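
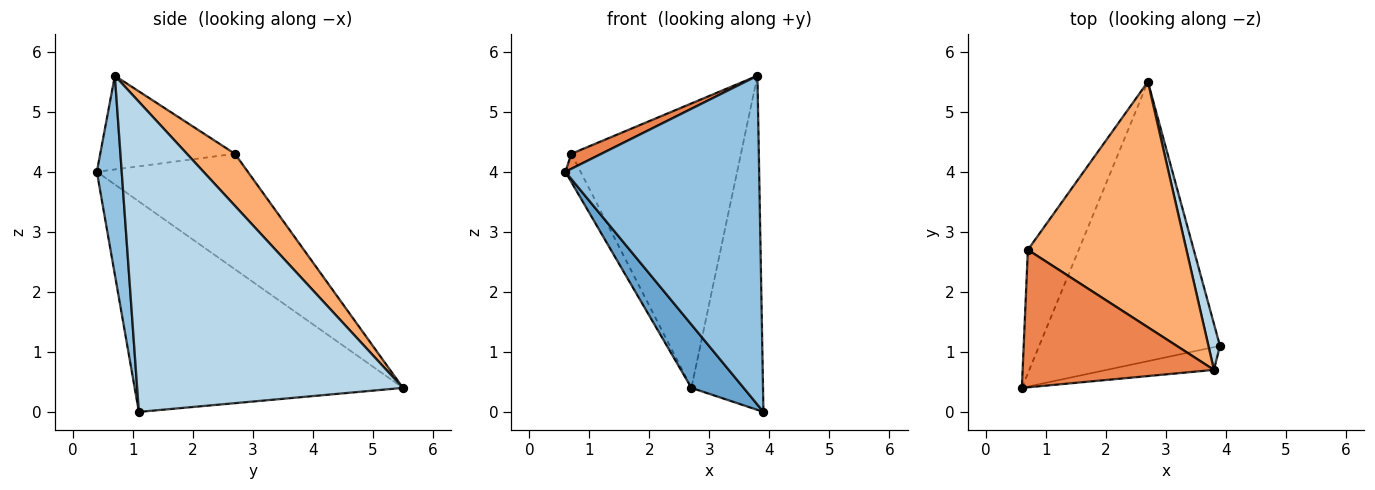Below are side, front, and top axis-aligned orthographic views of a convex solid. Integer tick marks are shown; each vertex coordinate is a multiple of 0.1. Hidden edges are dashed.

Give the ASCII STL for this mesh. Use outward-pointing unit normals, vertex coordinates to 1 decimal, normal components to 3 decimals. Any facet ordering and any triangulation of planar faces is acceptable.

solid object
 facet normal -0.750 -0.146 -0.645
  outer loop
   vertex 2.7 5.5 0.4
   vertex 3.9 1.1 0.0
   vertex 0.6 0.4 4.0
  endloop
 endfacet
 facet normal 0.127 -0.990 -0.068
  outer loop
   vertex 3.8 0.7 5.6
   vertex 0.6 0.4 4.0
   vertex 3.9 1.1 0.0
  endloop
 endfacet
 facet normal 0.965 0.260 0.036
  outer loop
   vertex 3.8 0.7 5.6
   vertex 3.9 1.1 0.0
   vertex 2.7 5.5 0.4
  endloop
 endfacet
 facet normal -0.911 0.092 -0.401
  outer loop
   vertex 0.7 2.7 4.3
   vertex 2.7 5.5 0.4
   vertex 0.6 0.4 4.0
  endloop
 endfacet
 facet normal -0.438 -0.098 0.894
  outer loop
   vertex 0.7 2.7 4.3
   vertex 0.6 0.4 4.0
   vertex 3.8 0.7 5.6
  endloop
 endfacet
 facet normal 0.210 0.740 0.639
  outer loop
   vertex 0.7 2.7 4.3
   vertex 3.8 0.7 5.6
   vertex 2.7 5.5 0.4
  endloop
 endfacet
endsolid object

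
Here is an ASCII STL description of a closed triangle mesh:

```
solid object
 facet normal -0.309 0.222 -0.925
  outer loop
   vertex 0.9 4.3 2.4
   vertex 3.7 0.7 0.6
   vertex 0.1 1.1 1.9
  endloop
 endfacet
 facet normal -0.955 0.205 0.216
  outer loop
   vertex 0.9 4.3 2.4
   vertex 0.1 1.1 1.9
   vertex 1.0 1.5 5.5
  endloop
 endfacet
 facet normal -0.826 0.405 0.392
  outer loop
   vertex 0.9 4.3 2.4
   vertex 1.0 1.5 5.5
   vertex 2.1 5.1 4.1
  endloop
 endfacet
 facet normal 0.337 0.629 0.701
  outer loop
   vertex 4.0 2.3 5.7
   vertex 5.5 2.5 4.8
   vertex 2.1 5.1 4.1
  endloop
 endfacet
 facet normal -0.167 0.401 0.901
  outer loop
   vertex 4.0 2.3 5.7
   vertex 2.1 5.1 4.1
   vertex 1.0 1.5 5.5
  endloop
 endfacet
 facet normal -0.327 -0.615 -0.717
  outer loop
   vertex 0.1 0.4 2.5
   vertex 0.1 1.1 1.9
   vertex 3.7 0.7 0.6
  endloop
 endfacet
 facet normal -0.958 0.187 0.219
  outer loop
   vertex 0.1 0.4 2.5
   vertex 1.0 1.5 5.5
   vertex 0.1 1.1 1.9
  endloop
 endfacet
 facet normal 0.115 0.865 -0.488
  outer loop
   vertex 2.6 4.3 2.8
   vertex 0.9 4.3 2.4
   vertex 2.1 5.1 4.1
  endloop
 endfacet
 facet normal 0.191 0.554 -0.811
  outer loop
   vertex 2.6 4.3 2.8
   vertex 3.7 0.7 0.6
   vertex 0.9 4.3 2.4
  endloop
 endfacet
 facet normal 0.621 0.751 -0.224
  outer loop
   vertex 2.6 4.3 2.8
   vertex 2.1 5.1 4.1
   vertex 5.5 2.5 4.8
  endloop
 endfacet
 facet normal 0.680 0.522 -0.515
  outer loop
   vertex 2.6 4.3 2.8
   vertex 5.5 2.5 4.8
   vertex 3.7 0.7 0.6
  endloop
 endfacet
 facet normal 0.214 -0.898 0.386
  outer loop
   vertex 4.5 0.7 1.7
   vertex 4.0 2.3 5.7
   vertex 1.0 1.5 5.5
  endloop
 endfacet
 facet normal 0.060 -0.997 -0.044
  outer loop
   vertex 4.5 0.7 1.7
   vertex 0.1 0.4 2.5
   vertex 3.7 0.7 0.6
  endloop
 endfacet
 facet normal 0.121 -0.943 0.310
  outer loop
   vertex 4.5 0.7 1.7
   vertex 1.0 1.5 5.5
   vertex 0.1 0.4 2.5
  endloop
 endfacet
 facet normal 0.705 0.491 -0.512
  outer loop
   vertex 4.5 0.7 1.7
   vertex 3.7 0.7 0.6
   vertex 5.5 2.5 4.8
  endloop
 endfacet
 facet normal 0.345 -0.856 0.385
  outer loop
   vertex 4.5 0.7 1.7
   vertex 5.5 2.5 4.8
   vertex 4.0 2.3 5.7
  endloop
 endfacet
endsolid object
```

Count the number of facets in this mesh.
16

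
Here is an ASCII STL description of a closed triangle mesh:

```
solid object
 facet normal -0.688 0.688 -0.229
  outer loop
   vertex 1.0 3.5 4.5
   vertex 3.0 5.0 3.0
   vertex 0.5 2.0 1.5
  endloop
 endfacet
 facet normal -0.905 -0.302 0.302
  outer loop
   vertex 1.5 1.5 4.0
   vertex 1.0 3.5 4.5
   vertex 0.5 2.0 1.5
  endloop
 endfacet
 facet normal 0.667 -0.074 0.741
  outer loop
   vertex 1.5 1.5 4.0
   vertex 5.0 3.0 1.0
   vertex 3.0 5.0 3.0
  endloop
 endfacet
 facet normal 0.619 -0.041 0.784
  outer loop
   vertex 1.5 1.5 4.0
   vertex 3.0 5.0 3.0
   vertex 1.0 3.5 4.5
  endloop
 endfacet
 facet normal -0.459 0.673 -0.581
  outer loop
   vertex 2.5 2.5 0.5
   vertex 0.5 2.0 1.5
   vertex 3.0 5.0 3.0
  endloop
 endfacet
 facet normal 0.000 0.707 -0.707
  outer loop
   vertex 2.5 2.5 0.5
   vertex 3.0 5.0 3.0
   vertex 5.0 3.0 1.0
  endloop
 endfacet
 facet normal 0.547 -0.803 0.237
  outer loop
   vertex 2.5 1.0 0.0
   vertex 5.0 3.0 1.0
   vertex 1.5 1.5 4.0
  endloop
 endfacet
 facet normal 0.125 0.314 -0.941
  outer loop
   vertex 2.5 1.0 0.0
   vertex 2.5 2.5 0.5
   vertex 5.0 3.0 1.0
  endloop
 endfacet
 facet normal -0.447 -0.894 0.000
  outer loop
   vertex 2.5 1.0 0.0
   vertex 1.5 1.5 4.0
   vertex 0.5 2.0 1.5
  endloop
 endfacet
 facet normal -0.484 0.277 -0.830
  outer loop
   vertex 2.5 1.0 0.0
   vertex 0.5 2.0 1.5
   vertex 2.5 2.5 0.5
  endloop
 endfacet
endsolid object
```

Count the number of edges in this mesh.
15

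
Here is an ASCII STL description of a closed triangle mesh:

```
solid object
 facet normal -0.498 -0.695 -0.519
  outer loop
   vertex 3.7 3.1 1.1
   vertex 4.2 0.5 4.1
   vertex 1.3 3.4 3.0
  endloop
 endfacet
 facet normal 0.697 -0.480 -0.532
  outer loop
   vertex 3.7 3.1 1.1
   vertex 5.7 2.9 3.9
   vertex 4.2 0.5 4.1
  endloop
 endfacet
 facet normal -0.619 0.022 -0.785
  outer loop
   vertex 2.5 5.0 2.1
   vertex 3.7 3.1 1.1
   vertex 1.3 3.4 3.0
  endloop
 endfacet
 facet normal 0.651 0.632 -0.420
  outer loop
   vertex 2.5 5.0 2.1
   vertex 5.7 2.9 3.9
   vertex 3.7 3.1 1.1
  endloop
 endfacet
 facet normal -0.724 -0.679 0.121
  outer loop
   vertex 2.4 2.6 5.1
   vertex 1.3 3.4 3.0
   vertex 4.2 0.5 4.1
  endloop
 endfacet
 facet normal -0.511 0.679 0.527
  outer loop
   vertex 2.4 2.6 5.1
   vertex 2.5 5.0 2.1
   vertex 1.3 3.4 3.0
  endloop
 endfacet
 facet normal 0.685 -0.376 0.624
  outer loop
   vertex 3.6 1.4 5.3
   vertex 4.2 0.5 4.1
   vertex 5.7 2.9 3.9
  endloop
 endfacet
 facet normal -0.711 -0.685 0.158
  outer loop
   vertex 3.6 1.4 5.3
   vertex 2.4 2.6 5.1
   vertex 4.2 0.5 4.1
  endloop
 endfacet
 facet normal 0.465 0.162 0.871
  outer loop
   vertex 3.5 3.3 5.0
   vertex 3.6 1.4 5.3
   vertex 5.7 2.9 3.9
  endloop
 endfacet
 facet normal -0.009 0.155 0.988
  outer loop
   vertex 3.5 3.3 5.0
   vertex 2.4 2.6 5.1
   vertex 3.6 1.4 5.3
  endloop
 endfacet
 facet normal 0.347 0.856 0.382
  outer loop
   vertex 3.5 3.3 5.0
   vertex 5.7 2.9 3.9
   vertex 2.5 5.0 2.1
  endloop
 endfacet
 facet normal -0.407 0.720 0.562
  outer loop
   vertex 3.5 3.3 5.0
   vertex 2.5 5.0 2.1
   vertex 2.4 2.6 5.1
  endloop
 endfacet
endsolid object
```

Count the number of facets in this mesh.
12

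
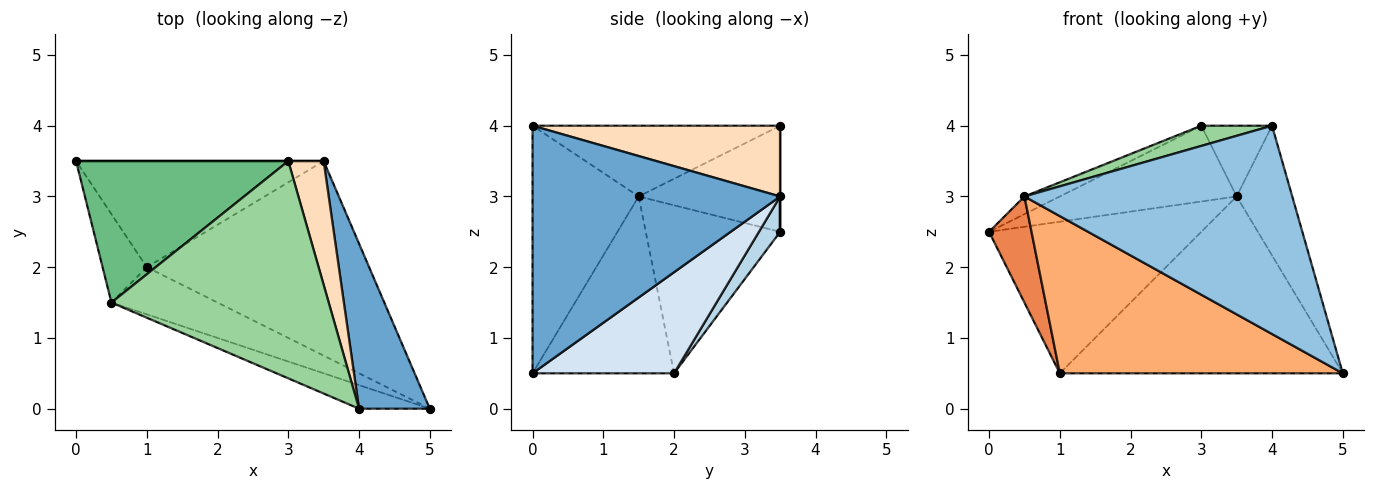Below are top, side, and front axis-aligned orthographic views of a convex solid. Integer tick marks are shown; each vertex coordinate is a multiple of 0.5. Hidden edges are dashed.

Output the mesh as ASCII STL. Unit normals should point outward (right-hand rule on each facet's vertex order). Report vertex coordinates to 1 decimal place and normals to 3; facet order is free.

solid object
 facet normal 0.940 0.211 0.269
  outer loop
   vertex 4.0 0.0 4.0
   vertex 5.0 0.0 0.5
   vertex 3.5 3.5 3.0
  endloop
 endfacet
 facet normal -0.366 -0.925 -0.105
  outer loop
   vertex 0.5 1.5 3.0
   vertex 5.0 0.0 0.5
   vertex 4.0 0.0 4.0
  endloop
 endfacet
 facet normal 0.082 0.816 -0.572
  outer loop
   vertex 1.0 2.0 0.5
   vertex 0.0 3.5 2.5
   vertex 3.5 3.5 3.0
  endloop
 endfacet
 facet normal 0.319 0.638 -0.701
  outer loop
   vertex 1.0 2.0 0.5
   vertex 3.5 3.5 3.0
   vertex 5.0 0.0 0.5
  endloop
 endfacet
 facet normal -0.925 -0.292 -0.243
  outer loop
   vertex 1.0 2.0 0.5
   vertex 0.5 1.5 3.0
   vertex 0.0 3.5 2.5
  endloop
 endfacet
 facet normal -0.432 -0.864 -0.259
  outer loop
   vertex 1.0 2.0 0.5
   vertex 5.0 0.0 0.5
   vertex 0.5 1.5 3.0
  endloop
 endfacet
 facet normal 0.000 1.000 0.000
  outer loop
   vertex 3.0 3.5 4.0
   vertex 3.5 3.5 3.0
   vertex 0.0 3.5 2.5
  endloop
 endfacet
 facet normal 0.867 0.248 0.433
  outer loop
   vertex 3.0 3.5 4.0
   vertex 4.0 0.0 4.0
   vertex 3.5 3.5 3.0
  endloop
 endfacet
 facet normal -0.444 0.111 0.889
  outer loop
   vertex 3.0 3.5 4.0
   vertex 0.0 3.5 2.5
   vertex 0.5 1.5 3.0
  endloop
 endfacet
 facet normal -0.308 -0.088 0.947
  outer loop
   vertex 3.0 3.5 4.0
   vertex 0.5 1.5 3.0
   vertex 4.0 0.0 4.0
  endloop
 endfacet
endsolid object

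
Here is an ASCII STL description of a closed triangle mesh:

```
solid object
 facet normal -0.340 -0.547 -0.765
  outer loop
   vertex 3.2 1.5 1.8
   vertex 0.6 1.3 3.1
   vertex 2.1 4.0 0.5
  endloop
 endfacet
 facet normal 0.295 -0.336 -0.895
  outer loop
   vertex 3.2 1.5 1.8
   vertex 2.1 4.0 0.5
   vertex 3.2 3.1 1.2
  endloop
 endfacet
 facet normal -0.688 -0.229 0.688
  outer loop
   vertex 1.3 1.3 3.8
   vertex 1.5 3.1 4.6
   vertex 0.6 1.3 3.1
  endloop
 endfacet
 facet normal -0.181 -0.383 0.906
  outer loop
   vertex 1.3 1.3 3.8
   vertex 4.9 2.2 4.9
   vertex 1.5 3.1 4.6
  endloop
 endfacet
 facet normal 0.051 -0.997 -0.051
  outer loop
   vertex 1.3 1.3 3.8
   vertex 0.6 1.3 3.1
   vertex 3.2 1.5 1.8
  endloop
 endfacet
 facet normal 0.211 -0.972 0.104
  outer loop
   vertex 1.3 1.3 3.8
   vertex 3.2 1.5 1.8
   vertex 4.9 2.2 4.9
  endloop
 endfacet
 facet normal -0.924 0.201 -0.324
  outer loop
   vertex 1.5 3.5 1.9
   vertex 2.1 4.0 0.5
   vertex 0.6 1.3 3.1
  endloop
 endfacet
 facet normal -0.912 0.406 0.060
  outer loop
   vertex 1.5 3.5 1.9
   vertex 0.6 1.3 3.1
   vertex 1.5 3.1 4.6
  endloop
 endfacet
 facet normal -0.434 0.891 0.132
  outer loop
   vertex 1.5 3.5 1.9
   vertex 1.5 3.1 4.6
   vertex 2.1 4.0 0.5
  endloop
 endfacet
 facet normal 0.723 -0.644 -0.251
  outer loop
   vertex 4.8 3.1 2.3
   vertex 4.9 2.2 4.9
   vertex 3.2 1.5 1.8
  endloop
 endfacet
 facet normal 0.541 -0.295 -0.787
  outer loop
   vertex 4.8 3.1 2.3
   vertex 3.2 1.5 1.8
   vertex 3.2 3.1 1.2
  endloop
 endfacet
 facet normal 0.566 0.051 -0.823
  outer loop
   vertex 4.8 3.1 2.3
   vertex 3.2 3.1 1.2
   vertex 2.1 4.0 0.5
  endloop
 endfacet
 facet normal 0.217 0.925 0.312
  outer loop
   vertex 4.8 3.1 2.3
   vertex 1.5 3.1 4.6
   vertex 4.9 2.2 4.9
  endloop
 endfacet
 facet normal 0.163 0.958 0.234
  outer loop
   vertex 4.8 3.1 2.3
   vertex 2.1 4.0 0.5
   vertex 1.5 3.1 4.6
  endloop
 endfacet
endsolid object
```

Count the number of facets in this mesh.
14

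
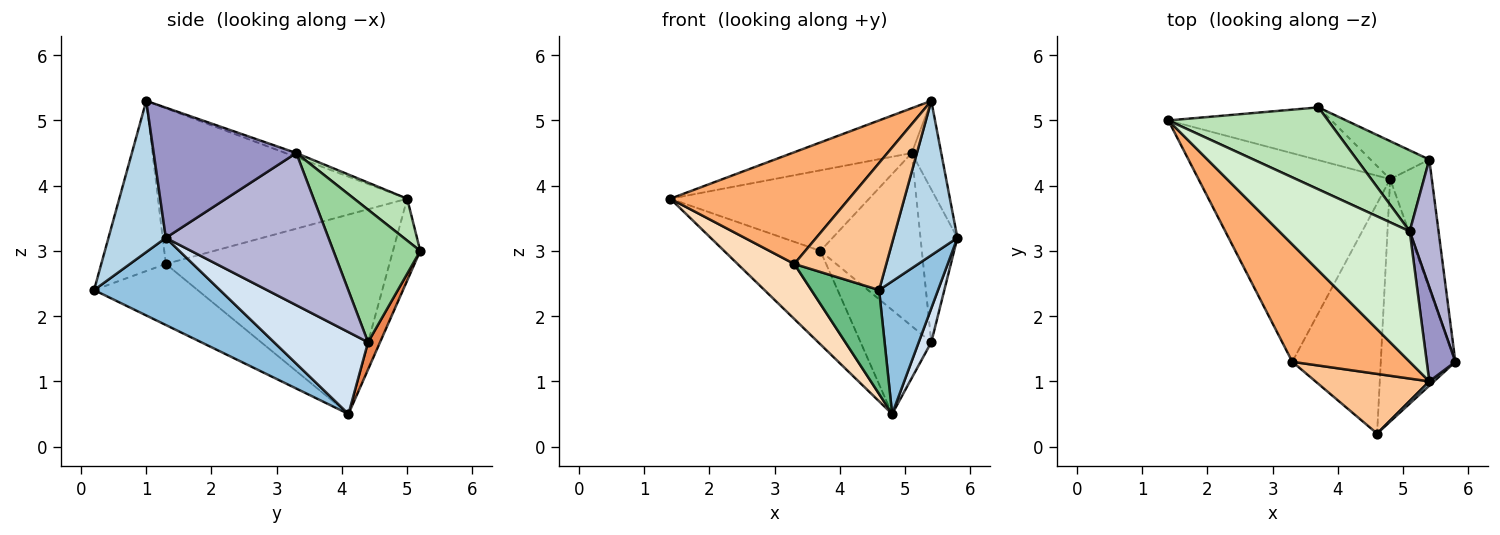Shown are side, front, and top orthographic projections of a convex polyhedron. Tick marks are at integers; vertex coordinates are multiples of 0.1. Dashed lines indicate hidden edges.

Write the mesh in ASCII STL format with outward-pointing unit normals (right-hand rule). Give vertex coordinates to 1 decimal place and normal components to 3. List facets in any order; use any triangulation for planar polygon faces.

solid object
 facet normal -0.240 0.845 -0.477
  outer loop
   vertex 4.8 4.1 0.5
   vertex 1.4 5.0 3.8
   vertex 3.7 5.2 3.0
  endloop
 endfacet
 facet normal 0.716 -0.335 -0.613
  outer loop
   vertex 4.6 0.2 2.4
   vertex 4.8 4.1 0.5
   vertex 5.8 1.3 3.2
  endloop
 endfacet
 facet normal 0.668 -0.744 0.021
  outer loop
   vertex 5.4 1.0 5.3
   vertex 4.6 0.2 2.4
   vertex 5.8 1.3 3.2
  endloop
 endfacet
 facet normal 0.885 -0.118 -0.450
  outer loop
   vertex 5.4 4.4 1.6
   vertex 5.8 1.3 3.2
   vertex 4.8 4.1 0.5
  endloop
 endfacet
 facet normal 0.157 0.928 -0.339
  outer loop
   vertex 5.4 4.4 1.6
   vertex 4.8 4.1 0.5
   vertex 3.7 5.2 3.0
  endloop
 endfacet
 facet normal -0.693 -0.497 0.522
  outer loop
   vertex 3.3 1.3 2.8
   vertex 5.4 1.0 5.3
   vertex 1.4 5.0 3.8
  endloop
 endfacet
 facet normal -0.536 -0.764 0.359
  outer loop
   vertex 3.3 1.3 2.8
   vertex 4.6 0.2 2.4
   vertex 5.4 1.0 5.3
  endloop
 endfacet
 facet normal -0.709 -0.180 -0.682
  outer loop
   vertex 3.3 1.3 2.8
   vertex 1.4 5.0 3.8
   vertex 4.8 4.1 0.5
  endloop
 endfacet
 facet normal -0.532 -0.349 -0.771
  outer loop
   vertex 3.3 1.3 2.8
   vertex 4.8 4.1 0.5
   vertex 4.6 0.2 2.4
  endloop
 endfacet
 facet normal 0.613 0.716 0.335
  outer loop
   vertex 5.1 3.3 4.5
   vertex 5.4 4.4 1.6
   vertex 3.7 5.2 3.0
  endloop
 endfacet
 facet normal 0.184 0.689 0.701
  outer loop
   vertex 5.1 3.3 4.5
   vertex 3.7 5.2 3.0
   vertex 1.4 5.0 3.8
  endloop
 endfacet
 facet normal -0.030 0.325 0.945
  outer loop
   vertex 5.1 3.3 4.5
   vertex 1.4 5.0 3.8
   vertex 5.4 1.0 5.3
  endloop
 endfacet
 facet normal 0.957 0.198 0.211
  outer loop
   vertex 5.1 3.3 4.5
   vertex 5.4 1.0 5.3
   vertex 5.8 1.3 3.2
  endloop
 endfacet
 facet normal 0.959 0.218 0.182
  outer loop
   vertex 5.1 3.3 4.5
   vertex 5.8 1.3 3.2
   vertex 5.4 4.4 1.6
  endloop
 endfacet
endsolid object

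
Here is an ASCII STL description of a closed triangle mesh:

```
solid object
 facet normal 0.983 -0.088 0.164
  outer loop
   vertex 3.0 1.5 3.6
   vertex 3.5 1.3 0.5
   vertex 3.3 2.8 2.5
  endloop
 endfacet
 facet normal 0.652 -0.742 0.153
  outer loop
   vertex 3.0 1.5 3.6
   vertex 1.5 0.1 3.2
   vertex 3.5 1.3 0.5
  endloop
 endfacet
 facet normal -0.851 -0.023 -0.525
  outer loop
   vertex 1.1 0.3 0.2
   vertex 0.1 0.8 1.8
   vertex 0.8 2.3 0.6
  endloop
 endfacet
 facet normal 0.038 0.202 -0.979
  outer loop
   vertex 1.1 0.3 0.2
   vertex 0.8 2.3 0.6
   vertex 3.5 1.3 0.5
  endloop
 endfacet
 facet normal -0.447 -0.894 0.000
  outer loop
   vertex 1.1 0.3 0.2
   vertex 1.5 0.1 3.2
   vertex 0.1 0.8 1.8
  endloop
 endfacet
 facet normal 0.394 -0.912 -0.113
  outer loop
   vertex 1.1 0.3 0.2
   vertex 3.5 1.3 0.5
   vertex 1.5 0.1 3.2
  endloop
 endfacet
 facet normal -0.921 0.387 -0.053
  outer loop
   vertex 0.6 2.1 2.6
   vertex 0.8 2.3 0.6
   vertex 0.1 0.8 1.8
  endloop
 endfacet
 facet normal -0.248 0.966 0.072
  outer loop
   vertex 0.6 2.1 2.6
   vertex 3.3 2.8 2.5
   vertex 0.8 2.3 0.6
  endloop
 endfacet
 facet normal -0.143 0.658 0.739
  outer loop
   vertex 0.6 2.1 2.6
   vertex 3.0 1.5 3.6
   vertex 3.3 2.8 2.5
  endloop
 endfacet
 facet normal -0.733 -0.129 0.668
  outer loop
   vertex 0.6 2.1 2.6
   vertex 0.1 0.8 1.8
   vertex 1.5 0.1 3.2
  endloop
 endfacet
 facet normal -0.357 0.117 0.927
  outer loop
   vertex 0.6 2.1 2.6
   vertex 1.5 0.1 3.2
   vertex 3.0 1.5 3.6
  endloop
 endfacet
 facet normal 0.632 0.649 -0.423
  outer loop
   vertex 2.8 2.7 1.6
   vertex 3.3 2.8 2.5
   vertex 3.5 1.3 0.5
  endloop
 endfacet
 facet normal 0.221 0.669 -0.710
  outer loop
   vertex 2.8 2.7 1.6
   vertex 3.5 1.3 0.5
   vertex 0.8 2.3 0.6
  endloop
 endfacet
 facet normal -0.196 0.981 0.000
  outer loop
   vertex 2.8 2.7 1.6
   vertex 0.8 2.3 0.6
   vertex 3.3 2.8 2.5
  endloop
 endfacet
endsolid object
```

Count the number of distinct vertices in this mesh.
9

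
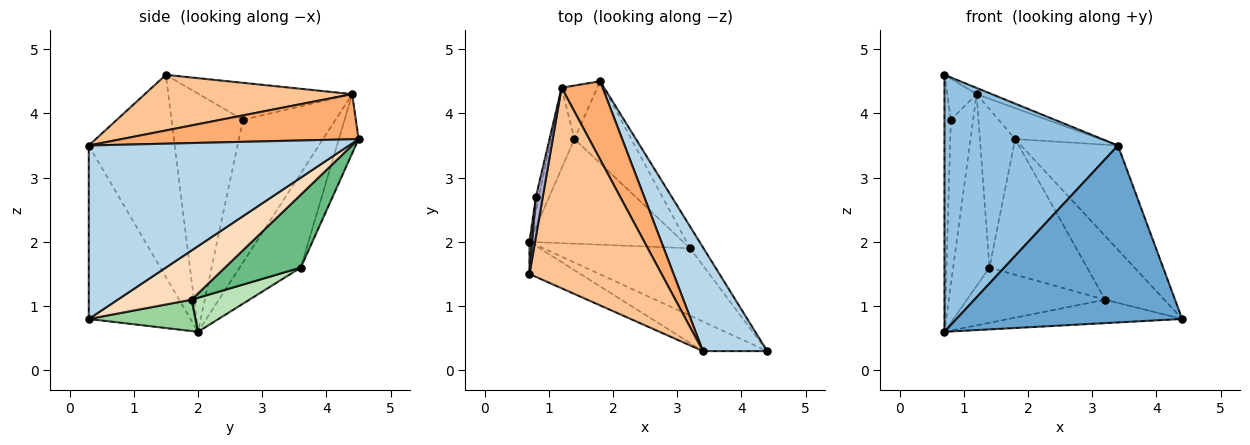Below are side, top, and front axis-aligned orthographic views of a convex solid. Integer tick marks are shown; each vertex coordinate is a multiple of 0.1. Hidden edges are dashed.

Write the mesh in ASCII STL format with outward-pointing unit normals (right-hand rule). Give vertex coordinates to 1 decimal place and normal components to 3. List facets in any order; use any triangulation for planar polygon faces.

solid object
 facet normal -0.406 -0.901 -0.150
  outer loop
   vertex 3.4 0.3 3.5
   vertex 0.7 2.0 0.6
   vertex 4.4 0.3 0.8
  endloop
 endfacet
 facet normal -0.441 -0.891 -0.111
  outer loop
   vertex 3.4 0.3 3.5
   vertex 0.7 1.5 4.6
   vertex 0.7 2.0 0.6
  endloop
 endfacet
 facet normal 0.885 0.329 0.328
  outer loop
   vertex 3.4 0.3 3.5
   vertex 4.4 0.3 0.8
   vertex 1.8 4.5 3.6
  endloop
 endfacet
 facet normal -0.841 0.499 -0.210
  outer loop
   vertex 1.2 4.4 4.3
   vertex 1.4 3.6 1.6
   vertex 0.7 2.0 0.6
  endloop
 endfacet
 facet normal -0.469 0.837 -0.283
  outer loop
   vertex 1.2 4.4 4.3
   vertex 1.8 4.5 3.6
   vertex 1.4 3.6 1.6
  endloop
 endfacet
 facet normal 0.715 0.257 0.650
  outer loop
   vertex 1.2 4.4 4.3
   vertex 3.4 0.3 3.5
   vertex 1.8 4.5 3.6
  endloop
 endfacet
 facet normal 0.388 0.028 0.921
  outer loop
   vertex 1.2 4.4 4.3
   vertex 0.7 1.5 4.6
   vertex 3.4 0.3 3.5
  endloop
 endfacet
 facet normal 0.763 0.612 -0.209
  outer loop
   vertex 3.2 1.9 1.1
   vertex 1.8 4.5 3.6
   vertex 4.4 0.3 0.8
  endloop
 endfacet
 facet normal 0.553 0.713 -0.431
  outer loop
   vertex 3.2 1.9 1.1
   vertex 1.4 3.6 1.6
   vertex 1.8 4.5 3.6
  endloop
 endfacet
 facet normal 0.198 0.322 -0.926
  outer loop
   vertex 3.2 1.9 1.1
   vertex 4.4 0.3 0.8
   vertex 0.7 2.0 0.6
  endloop
 endfacet
 facet normal 0.192 0.458 -0.868
  outer loop
   vertex 3.2 1.9 1.1
   vertex 0.7 2.0 0.6
   vertex 1.4 3.6 1.6
  endloop
 endfacet
 facet normal -0.996 0.090 0.011
  outer loop
   vertex 0.8 2.7 3.9
   vertex 0.7 2.0 0.6
   vertex 0.7 1.5 4.6
  endloop
 endfacet
 facet normal -0.972 0.233 -0.020
  outer loop
   vertex 0.8 2.7 3.9
   vertex 1.2 4.4 4.3
   vertex 0.7 2.0 0.6
  endloop
 endfacet
 facet normal -0.966 0.185 0.179
  outer loop
   vertex 0.8 2.7 3.9
   vertex 0.7 1.5 4.6
   vertex 1.2 4.4 4.3
  endloop
 endfacet
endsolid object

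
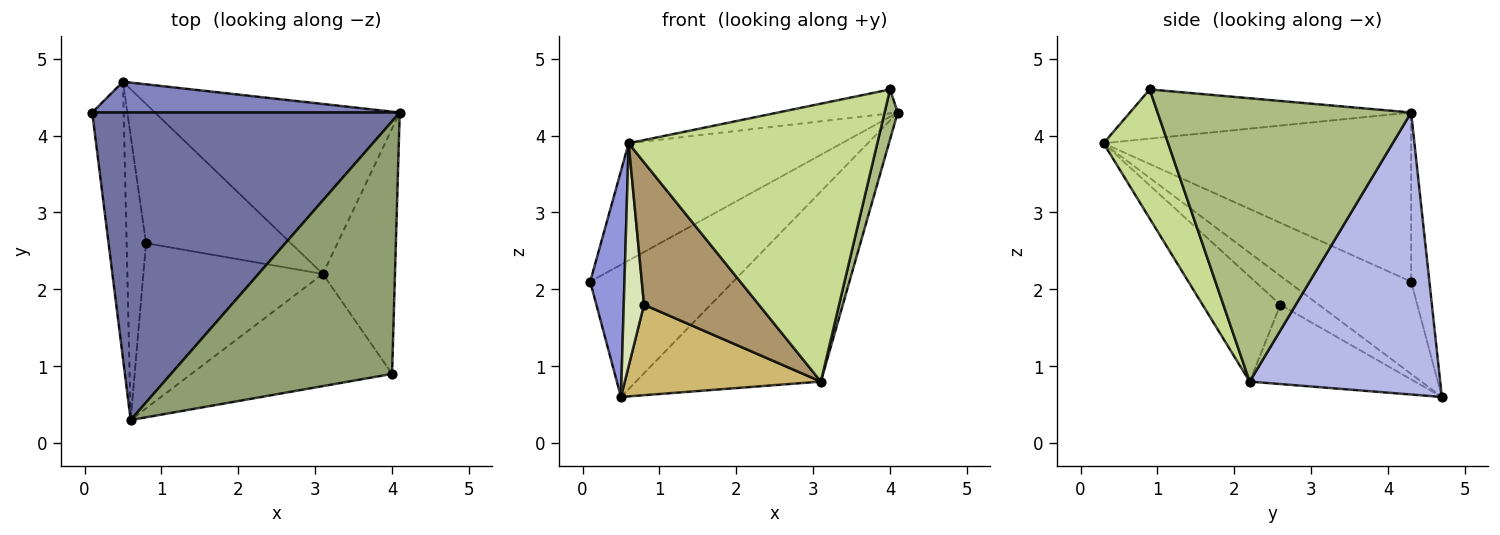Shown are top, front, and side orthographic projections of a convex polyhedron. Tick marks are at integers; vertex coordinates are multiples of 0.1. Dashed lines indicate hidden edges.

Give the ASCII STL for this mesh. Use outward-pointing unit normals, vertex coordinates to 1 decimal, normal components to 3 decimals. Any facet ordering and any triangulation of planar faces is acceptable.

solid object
 facet normal -0.457 0.317 0.831
  outer loop
   vertex 0.6 0.3 3.9
   vertex 4.1 4.3 4.3
   vertex 0.1 4.3 2.1
  endloop
 endfacet
 facet normal -0.124 0.967 0.225
  outer loop
   vertex 0.5 4.7 0.6
   vertex 0.1 4.3 2.1
   vertex 4.1 4.3 4.3
  endloop
 endfacet
 facet normal -0.915 -0.255 -0.312
  outer loop
   vertex 0.5 4.7 0.6
   vertex 0.6 0.3 3.9
   vertex 0.1 4.3 2.1
  endloop
 endfacet
 facet normal 0.609 0.591 -0.529
  outer loop
   vertex 3.1 2.2 0.8
   vertex 0.5 4.7 0.6
   vertex 4.1 4.3 4.3
  endloop
 endfacet
 facet normal -0.216 0.092 0.972
  outer loop
   vertex 4.0 0.9 4.6
   vertex 4.1 4.3 4.3
   vertex 0.6 0.3 3.9
  endloop
 endfacet
 facet normal 0.968 -0.050 -0.246
  outer loop
   vertex 4.0 0.9 4.6
   vertex 3.1 2.2 0.8
   vertex 4.1 4.3 4.3
  endloop
 endfacet
 facet normal 0.234 -0.902 -0.364
  outer loop
   vertex 4.0 0.9 4.6
   vertex 0.6 0.3 3.9
   vertex 3.1 2.2 0.8
  endloop
 endfacet
 facet normal -0.760 -0.401 -0.511
  outer loop
   vertex 0.8 2.6 1.8
   vertex 0.6 0.3 3.9
   vertex 0.5 4.7 0.6
  endloop
 endfacet
 facet normal -0.405 -0.597 -0.692
  outer loop
   vertex 0.8 2.6 1.8
   vertex 3.1 2.2 0.8
   vertex 0.6 0.3 3.9
  endloop
 endfacet
 facet normal -0.417 -0.495 -0.762
  outer loop
   vertex 0.8 2.6 1.8
   vertex 0.5 4.7 0.6
   vertex 3.1 2.2 0.8
  endloop
 endfacet
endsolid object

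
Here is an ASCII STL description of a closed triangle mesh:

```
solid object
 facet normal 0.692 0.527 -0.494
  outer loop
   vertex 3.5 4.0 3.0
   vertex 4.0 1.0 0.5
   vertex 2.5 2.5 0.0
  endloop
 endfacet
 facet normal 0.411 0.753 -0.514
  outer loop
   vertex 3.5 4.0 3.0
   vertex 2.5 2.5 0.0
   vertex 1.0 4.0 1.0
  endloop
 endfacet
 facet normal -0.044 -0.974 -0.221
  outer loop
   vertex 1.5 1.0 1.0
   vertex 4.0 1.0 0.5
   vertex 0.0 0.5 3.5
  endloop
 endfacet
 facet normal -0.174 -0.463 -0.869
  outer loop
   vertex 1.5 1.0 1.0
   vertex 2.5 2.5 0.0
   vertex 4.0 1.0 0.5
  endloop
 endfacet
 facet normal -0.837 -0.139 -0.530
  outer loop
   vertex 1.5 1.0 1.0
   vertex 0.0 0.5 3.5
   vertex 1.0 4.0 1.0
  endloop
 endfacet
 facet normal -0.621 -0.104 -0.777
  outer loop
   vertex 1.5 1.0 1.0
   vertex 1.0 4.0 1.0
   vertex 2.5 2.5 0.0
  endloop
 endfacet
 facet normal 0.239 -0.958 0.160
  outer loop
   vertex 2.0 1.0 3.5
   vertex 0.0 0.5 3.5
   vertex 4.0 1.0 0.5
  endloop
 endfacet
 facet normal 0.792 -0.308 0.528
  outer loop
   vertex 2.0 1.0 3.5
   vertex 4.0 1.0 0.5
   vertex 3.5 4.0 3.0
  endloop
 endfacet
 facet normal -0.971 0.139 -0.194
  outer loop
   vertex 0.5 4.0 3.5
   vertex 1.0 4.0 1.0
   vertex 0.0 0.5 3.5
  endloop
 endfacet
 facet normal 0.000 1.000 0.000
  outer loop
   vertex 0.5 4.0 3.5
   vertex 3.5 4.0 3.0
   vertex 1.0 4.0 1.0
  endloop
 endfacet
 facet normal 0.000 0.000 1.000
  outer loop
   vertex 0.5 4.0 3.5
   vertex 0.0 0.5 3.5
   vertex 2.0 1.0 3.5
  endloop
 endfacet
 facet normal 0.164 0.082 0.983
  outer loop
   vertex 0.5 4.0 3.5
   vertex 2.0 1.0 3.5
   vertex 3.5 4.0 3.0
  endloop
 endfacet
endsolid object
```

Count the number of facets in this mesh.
12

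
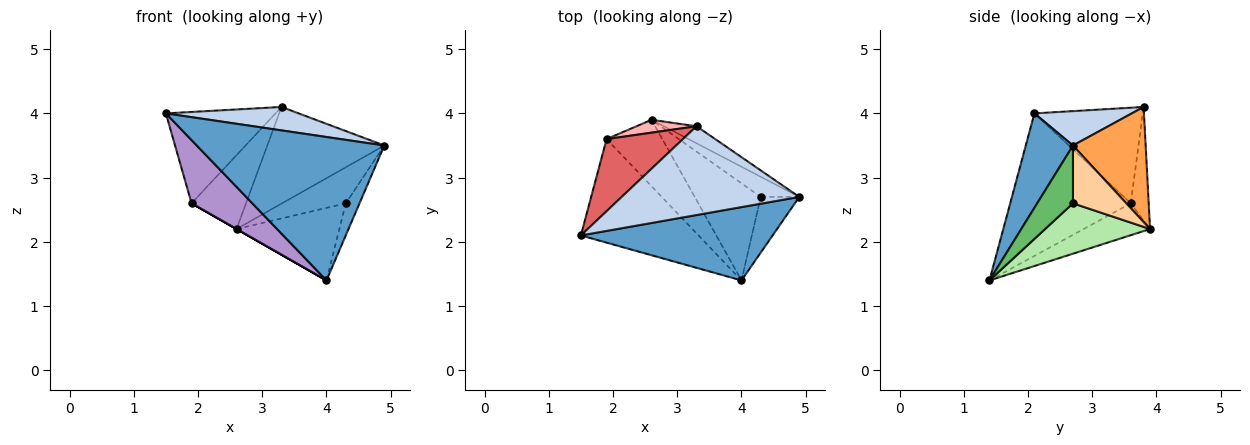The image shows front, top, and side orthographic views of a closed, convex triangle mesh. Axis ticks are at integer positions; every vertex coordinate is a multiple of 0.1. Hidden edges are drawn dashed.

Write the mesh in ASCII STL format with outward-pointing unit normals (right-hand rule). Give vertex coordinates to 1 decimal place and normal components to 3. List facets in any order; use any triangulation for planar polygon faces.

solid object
 facet normal 0.219 -0.869 0.444
  outer loop
   vertex 4.0 1.4 1.4
   vertex 4.9 2.7 3.5
   vertex 1.5 2.1 4.0
  endloop
 endfacet
 facet normal 0.184 -0.251 0.950
  outer loop
   vertex 3.3 3.8 4.1
   vertex 1.5 2.1 4.0
   vertex 4.9 2.7 3.5
  endloop
 endfacet
 facet normal 0.522 0.840 -0.148
  outer loop
   vertex 3.3 3.8 4.1
   vertex 4.9 2.7 3.5
   vertex 2.6 3.9 2.2
  endloop
 endfacet
 facet normal 0.590 0.705 -0.393
  outer loop
   vertex 4.3 2.7 2.6
   vertex 2.6 3.9 2.2
   vertex 4.9 2.7 3.5
  endloop
 endfacet
 facet normal 0.792 0.305 -0.528
  outer loop
   vertex 4.3 2.7 2.6
   vertex 4.9 2.7 3.5
   vertex 4.0 1.4 1.4
  endloop
 endfacet
 facet normal 0.521 0.511 -0.684
  outer loop
   vertex 4.3 2.7 2.6
   vertex 4.0 1.4 1.4
   vertex 2.6 3.9 2.2
  endloop
 endfacet
 facet normal -0.613 0.620 0.489
  outer loop
   vertex 1.9 3.6 2.6
   vertex 1.5 2.1 4.0
   vertex 3.3 3.8 4.1
  endloop
 endfacet
 facet normal -0.309 0.937 0.163
  outer loop
   vertex 1.9 3.6 2.6
   vertex 3.3 3.8 4.1
   vertex 2.6 3.9 2.2
  endloop
 endfacet
 facet normal -0.719 -0.362 -0.594
  outer loop
   vertex 1.9 3.6 2.6
   vertex 4.0 1.4 1.4
   vertex 1.5 2.1 4.0
  endloop
 endfacet
 facet normal -0.496 0.000 -0.868
  outer loop
   vertex 1.9 3.6 2.6
   vertex 2.6 3.9 2.2
   vertex 4.0 1.4 1.4
  endloop
 endfacet
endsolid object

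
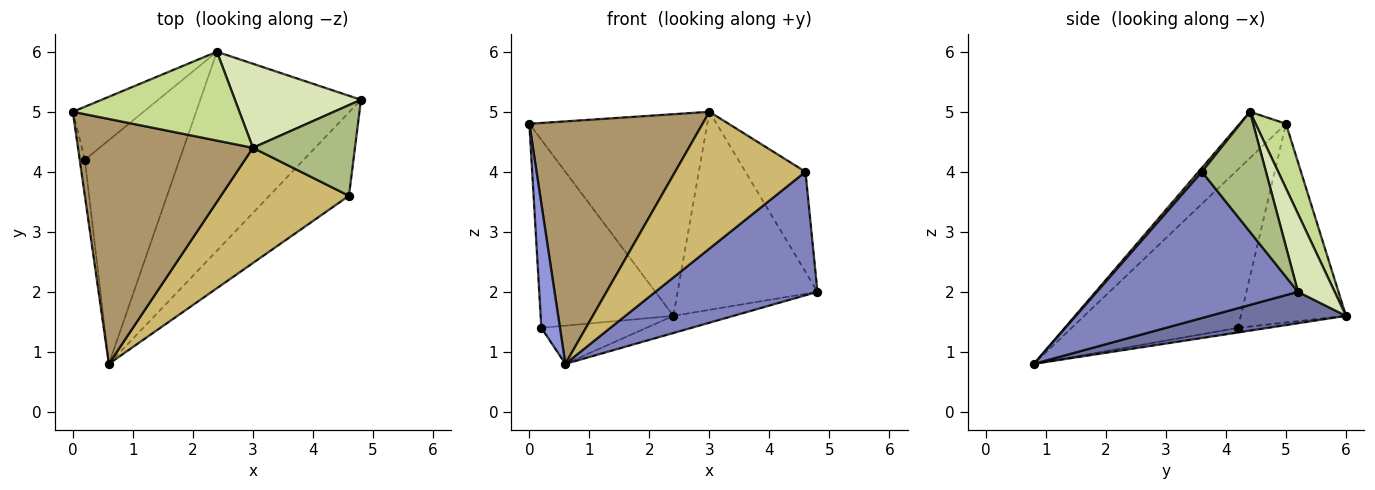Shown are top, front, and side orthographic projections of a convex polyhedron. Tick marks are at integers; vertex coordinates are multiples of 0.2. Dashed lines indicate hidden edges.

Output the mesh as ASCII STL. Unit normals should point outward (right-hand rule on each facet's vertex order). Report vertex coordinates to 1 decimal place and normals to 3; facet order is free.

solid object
 facet normal 0.191 0.084 -0.978
  outer loop
   vertex 2.4 6.0 1.6
   vertex 4.8 5.2 2.0
   vertex 0.6 0.8 0.8
  endloop
 endfacet
 facet normal 0.717 -0.578 -0.390
  outer loop
   vertex 4.6 3.6 4.0
   vertex 0.6 0.8 0.8
   vertex 4.8 5.2 2.0
  endloop
 endfacet
 facet normal -0.993 -0.111 -0.032
  outer loop
   vertex 0.2 4.2 1.4
   vertex 0.6 0.8 0.8
   vertex 0.0 5.0 4.8
  endloop
 endfacet
 facet normal -0.607 0.765 -0.216
  outer loop
   vertex 0.2 4.2 1.4
   vertex 0.0 5.0 4.8
   vertex 2.4 6.0 1.6
  endloop
 endfacet
 facet normal -0.048 0.168 -0.985
  outer loop
   vertex 0.2 4.2 1.4
   vertex 2.4 6.0 1.6
   vertex 0.6 0.8 0.8
  endloop
 endfacet
 facet normal 0.620 0.581 0.527
  outer loop
   vertex 3.0 4.4 5.0
   vertex 4.6 3.6 4.0
   vertex 4.8 5.2 2.0
  endloop
 endfacet
 facet normal 0.154 0.904 0.398
  outer loop
   vertex 3.0 4.4 5.0
   vertex 2.4 6.0 1.6
   vertex 0.0 5.0 4.8
  endloop
 endfacet
 facet normal 0.235 0.895 0.380
  outer loop
   vertex 3.0 4.4 5.0
   vertex 4.8 5.2 2.0
   vertex 2.4 6.0 1.6
  endloop
 endfacet
 facet normal -0.185 -0.691 0.698
  outer loop
   vertex 3.0 4.4 5.0
   vertex 0.0 5.0 4.8
   vertex 0.6 0.8 0.8
  endloop
 endfacet
 facet normal 0.020 -0.765 0.644
  outer loop
   vertex 3.0 4.4 5.0
   vertex 0.6 0.8 0.8
   vertex 4.6 3.6 4.0
  endloop
 endfacet
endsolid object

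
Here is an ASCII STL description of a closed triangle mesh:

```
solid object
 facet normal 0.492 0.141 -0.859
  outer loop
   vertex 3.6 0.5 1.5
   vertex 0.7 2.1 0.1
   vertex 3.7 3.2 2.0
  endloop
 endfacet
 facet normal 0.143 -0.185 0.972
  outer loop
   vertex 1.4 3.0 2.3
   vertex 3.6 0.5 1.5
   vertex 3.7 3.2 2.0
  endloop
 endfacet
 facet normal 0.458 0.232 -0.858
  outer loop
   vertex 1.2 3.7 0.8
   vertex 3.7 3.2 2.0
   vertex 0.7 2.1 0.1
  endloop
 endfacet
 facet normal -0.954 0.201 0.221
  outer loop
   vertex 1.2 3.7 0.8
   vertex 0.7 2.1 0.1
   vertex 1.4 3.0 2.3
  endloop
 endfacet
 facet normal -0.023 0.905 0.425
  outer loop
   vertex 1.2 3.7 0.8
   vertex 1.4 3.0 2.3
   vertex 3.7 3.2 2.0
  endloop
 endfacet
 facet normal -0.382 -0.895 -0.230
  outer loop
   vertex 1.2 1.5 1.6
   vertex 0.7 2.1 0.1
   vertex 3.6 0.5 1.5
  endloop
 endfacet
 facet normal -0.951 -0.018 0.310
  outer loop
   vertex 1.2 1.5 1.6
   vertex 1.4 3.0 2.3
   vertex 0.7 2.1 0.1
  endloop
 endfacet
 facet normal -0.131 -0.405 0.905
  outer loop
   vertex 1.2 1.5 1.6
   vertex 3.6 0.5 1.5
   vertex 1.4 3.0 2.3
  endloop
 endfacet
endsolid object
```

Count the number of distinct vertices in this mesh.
6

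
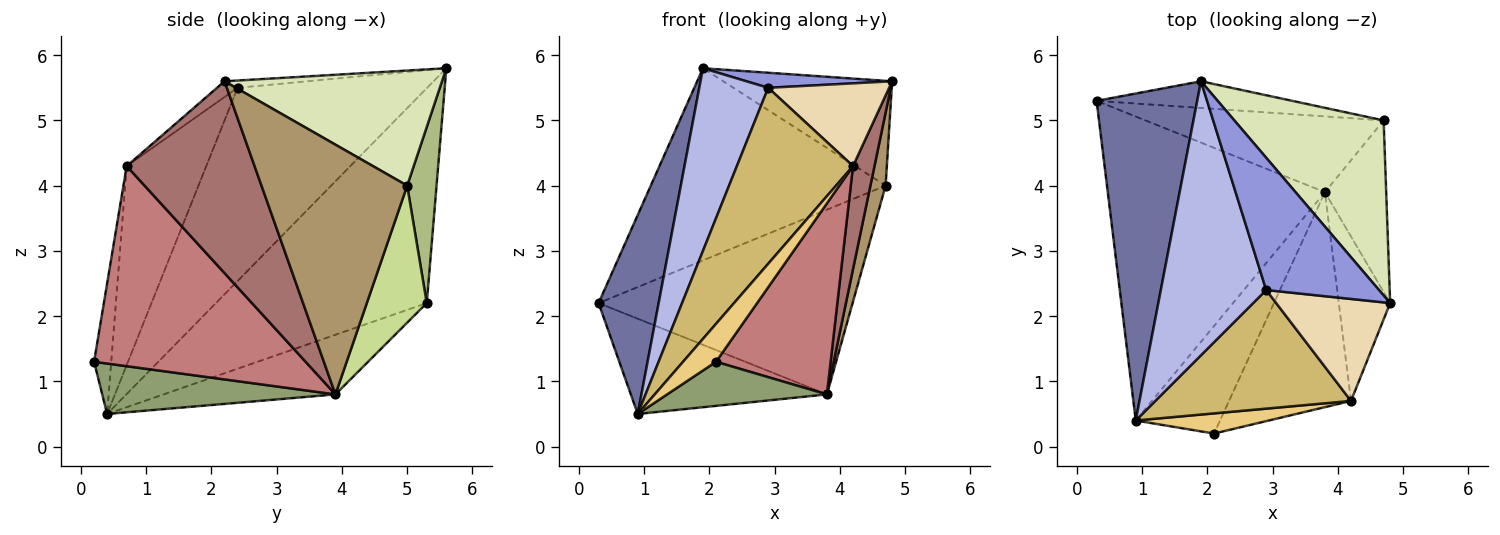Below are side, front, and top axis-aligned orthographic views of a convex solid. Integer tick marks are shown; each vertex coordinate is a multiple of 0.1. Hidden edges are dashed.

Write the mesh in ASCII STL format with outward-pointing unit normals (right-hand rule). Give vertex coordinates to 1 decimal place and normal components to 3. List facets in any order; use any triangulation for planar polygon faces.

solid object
 facet normal -0.877 -0.250 0.411
  outer loop
   vertex 1.9 5.6 5.8
   vertex 0.3 5.3 2.2
   vertex 0.9 0.4 0.5
  endloop
 endfacet
 facet normal -0.254 0.289 -0.923
  outer loop
   vertex 3.8 3.9 0.8
   vertex 0.9 0.4 0.5
   vertex 0.3 5.3 2.2
  endloop
 endfacet
 facet normal -0.064 -0.113 0.992
  outer loop
   vertex 2.9 2.4 5.5
   vertex 4.8 2.2 5.6
   vertex 1.9 5.6 5.8
  endloop
 endfacet
 facet normal -0.836 -0.304 0.456
  outer loop
   vertex 2.9 2.4 5.5
   vertex 1.9 5.6 5.8
   vertex 0.9 0.4 0.5
  endloop
 endfacet
 facet normal 0.484 -0.332 -0.809
  outer loop
   vertex 2.1 0.2 1.3
   vertex 0.9 0.4 0.5
   vertex 3.8 3.9 0.8
  endloop
 endfacet
 facet normal 0.123 0.983 -0.137
  outer loop
   vertex 4.7 5.0 4.0
   vertex 0.3 5.3 2.2
   vertex 1.9 5.6 5.8
  endloop
 endfacet
 facet normal 0.213 0.904 -0.371
  outer loop
   vertex 4.7 5.0 4.0
   vertex 3.8 3.9 0.8
   vertex 0.3 5.3 2.2
  endloop
 endfacet
 facet normal 0.552 0.429 0.715
  outer loop
   vertex 4.7 5.0 4.0
   vertex 1.9 5.6 5.8
   vertex 4.8 2.2 5.6
  endloop
 endfacet
 facet normal 0.966 -0.101 -0.237
  outer loop
   vertex 4.7 5.0 4.0
   vertex 4.8 2.2 5.6
   vertex 3.8 3.9 0.8
  endloop
 endfacet
 facet normal -0.494 -0.721 0.486
  outer loop
   vertex 4.2 0.7 4.3
   vertex 2.9 2.4 5.5
   vertex 0.9 0.4 0.5
  endloop
 endfacet
 facet normal -0.418 -0.802 0.426
  outer loop
   vertex 4.2 0.7 4.3
   vertex 0.9 0.4 0.5
   vertex 2.1 0.2 1.3
  endloop
 endfacet
 facet normal -0.107 -0.627 0.772
  outer loop
   vertex 4.2 0.7 4.3
   vertex 4.8 2.2 5.6
   vertex 2.9 2.4 5.5
  endloop
 endfacet
 facet normal 0.954 -0.160 -0.255
  outer loop
   vertex 4.2 0.7 4.3
   vertex 3.8 3.9 0.8
   vertex 4.8 2.2 5.6
  endloop
 endfacet
 facet normal 0.775 -0.420 -0.472
  outer loop
   vertex 4.2 0.7 4.3
   vertex 2.1 0.2 1.3
   vertex 3.8 3.9 0.8
  endloop
 endfacet
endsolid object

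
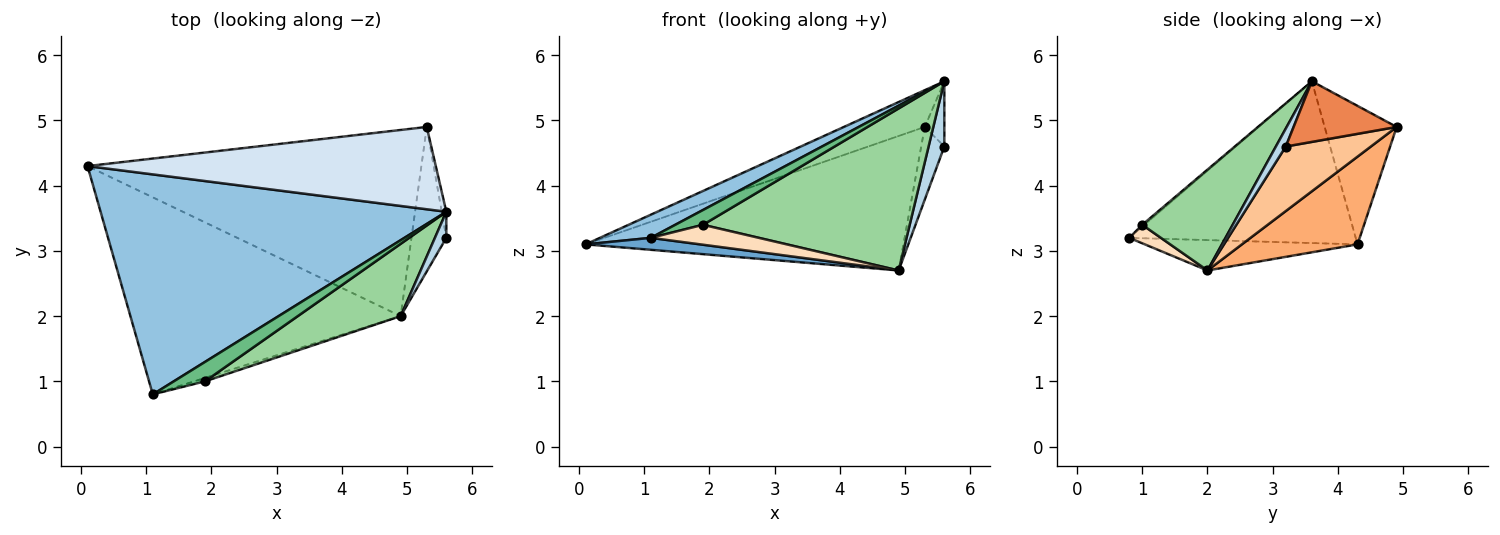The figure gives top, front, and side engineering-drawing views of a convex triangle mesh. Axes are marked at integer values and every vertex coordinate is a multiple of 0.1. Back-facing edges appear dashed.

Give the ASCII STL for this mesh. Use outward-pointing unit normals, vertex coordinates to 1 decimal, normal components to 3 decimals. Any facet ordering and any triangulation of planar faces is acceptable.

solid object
 facet normal -0.112 -0.060 -0.992
  outer loop
   vertex 4.9 2.0 2.7
   vertex 1.1 0.8 3.2
   vertex 0.1 4.3 3.1
  endloop
 endfacet
 facet normal -0.422 -0.095 0.902
  outer loop
   vertex 5.6 3.6 5.6
   vertex 0.1 4.3 3.1
   vertex 1.1 0.8 3.2
  endloop
 endfacet
 facet normal 0.504 -0.802 0.321
  outer loop
   vertex 5.6 3.6 5.6
   vertex 4.9 2.0 2.7
   vertex 5.6 3.2 4.6
  endloop
 endfacet
 facet normal -0.341 0.383 0.858
  outer loop
   vertex 5.3 4.9 4.9
   vertex 0.1 4.3 3.1
   vertex 5.6 3.6 5.6
  endloop
 endfacet
 facet normal 0.980 0.186 -0.074
  outer loop
   vertex 5.3 4.9 4.9
   vertex 5.6 3.6 5.6
   vertex 5.6 3.2 4.6
  endloop
 endfacet
 facet normal 0.208 0.573 -0.793
  outer loop
   vertex 5.3 4.9 4.9
   vertex 4.9 2.0 2.7
   vertex 0.1 4.3 3.1
  endloop
 endfacet
 facet normal 0.856 0.233 -0.462
  outer loop
   vertex 5.3 4.9 4.9
   vertex 5.6 3.2 4.6
   vertex 4.9 2.0 2.7
  endloop
 endfacet
 facet normal 0.277 -0.947 -0.163
  outer loop
   vertex 1.9 1.0 3.4
   vertex 1.1 0.8 3.2
   vertex 4.9 2.0 2.7
  endloop
 endfacet
 facet normal -0.047 -0.605 0.795
  outer loop
   vertex 1.9 1.0 3.4
   vertex 5.6 3.6 5.6
   vertex 1.1 0.8 3.2
  endloop
 endfacet
 facet normal 0.371 -0.848 0.378
  outer loop
   vertex 1.9 1.0 3.4
   vertex 4.9 2.0 2.7
   vertex 5.6 3.6 5.6
  endloop
 endfacet
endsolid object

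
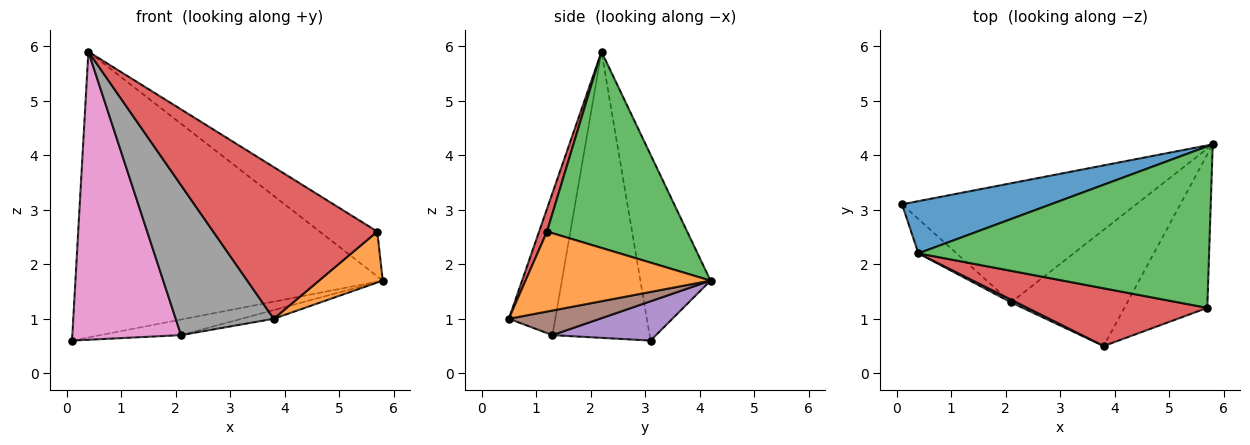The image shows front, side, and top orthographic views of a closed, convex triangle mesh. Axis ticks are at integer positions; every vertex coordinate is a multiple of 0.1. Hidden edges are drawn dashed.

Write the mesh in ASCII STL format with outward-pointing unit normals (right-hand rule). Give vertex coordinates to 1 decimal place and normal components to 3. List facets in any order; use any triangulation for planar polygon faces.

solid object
 facet normal -0.219 0.960 0.175
  outer loop
   vertex 0.4 2.2 5.9
   vertex 5.8 4.2 1.7
   vertex 0.1 3.1 0.6
  endloop
 endfacet
 facet normal 0.675 -0.233 -0.700
  outer loop
   vertex 5.7 1.2 2.6
   vertex 3.8 0.5 1.0
   vertex 5.8 4.2 1.7
  endloop
 endfacet
 facet normal 0.545 0.224 0.808
  outer loop
   vertex 5.7 1.2 2.6
   vertex 5.8 4.2 1.7
   vertex 0.4 2.2 5.9
  endloop
 endfacet
 facet normal 0.045 -0.934 0.355
  outer loop
   vertex 5.7 1.2 2.6
   vertex 0.4 2.2 5.9
   vertex 3.8 0.5 1.0
  endloop
 endfacet
 facet normal 0.164 0.128 -0.978
  outer loop
   vertex 2.1 1.3 0.7
   vertex 0.1 3.1 0.6
   vertex 5.8 4.2 1.7
  endloop
 endfacet
 facet normal 0.207 0.073 -0.976
  outer loop
   vertex 2.1 1.3 0.7
   vertex 5.8 4.2 1.7
   vertex 3.8 0.5 1.0
  endloop
 endfacet
 facet normal -0.664 -0.743 -0.089
  outer loop
   vertex 2.1 1.3 0.7
   vertex 0.4 2.2 5.9
   vertex 0.1 3.1 0.6
  endloop
 endfacet
 facet normal -0.428 -0.904 0.016
  outer loop
   vertex 2.1 1.3 0.7
   vertex 3.8 0.5 1.0
   vertex 0.4 2.2 5.9
  endloop
 endfacet
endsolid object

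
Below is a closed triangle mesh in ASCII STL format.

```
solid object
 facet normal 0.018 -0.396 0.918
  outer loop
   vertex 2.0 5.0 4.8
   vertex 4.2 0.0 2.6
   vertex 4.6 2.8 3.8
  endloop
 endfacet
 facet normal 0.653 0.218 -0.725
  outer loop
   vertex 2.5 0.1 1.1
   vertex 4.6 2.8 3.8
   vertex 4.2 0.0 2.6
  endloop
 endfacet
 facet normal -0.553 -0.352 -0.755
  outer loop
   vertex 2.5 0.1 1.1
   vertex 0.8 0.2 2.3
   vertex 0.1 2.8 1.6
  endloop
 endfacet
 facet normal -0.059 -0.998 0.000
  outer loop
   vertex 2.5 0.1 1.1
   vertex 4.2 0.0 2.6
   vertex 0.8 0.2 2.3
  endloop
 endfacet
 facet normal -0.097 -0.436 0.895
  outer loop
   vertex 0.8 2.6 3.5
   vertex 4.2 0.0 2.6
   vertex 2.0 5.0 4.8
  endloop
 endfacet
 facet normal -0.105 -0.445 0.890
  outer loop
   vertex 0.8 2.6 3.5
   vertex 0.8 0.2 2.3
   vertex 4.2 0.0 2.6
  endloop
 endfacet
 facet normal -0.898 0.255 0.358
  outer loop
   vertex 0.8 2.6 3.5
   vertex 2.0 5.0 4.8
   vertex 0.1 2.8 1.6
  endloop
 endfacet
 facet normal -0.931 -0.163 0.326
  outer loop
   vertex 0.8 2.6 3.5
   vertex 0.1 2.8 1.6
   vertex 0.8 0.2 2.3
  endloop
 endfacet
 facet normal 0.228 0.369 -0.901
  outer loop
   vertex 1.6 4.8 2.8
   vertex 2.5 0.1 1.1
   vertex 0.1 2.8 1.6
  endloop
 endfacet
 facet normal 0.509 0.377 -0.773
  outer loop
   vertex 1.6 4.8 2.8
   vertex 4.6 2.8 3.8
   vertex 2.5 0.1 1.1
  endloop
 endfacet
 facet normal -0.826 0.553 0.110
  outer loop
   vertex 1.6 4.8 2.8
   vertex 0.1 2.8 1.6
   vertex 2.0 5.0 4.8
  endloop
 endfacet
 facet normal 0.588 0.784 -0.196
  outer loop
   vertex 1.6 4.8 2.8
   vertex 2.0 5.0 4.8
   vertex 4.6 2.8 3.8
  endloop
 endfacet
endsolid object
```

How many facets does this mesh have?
12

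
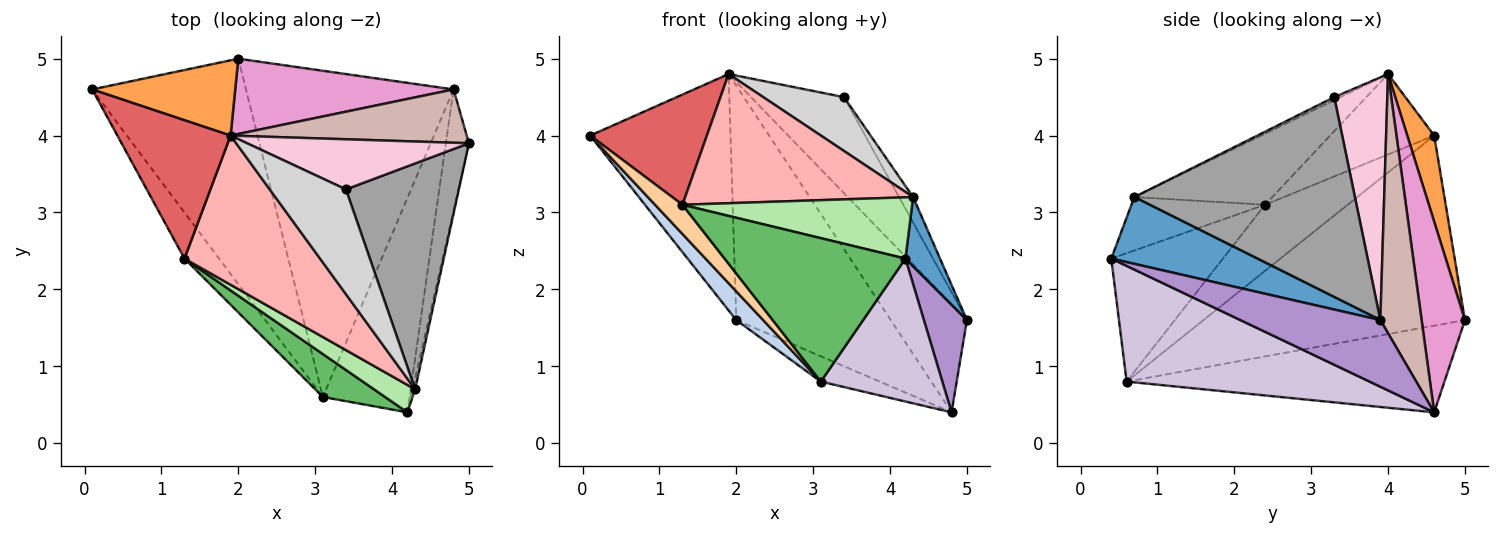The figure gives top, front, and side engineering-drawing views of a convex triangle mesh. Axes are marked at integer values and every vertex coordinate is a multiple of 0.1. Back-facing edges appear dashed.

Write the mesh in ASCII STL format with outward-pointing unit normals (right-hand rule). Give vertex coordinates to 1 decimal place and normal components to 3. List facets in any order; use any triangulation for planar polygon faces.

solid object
 facet normal 0.972 -0.230 -0.035
  outer loop
   vertex 4.3 0.7 3.2
   vertex 4.2 0.4 2.4
   vertex 5.0 3.9 1.6
  endloop
 endfacet
 facet normal -0.775 -0.080 -0.627
  outer loop
   vertex 2.0 5.0 1.6
   vertex 3.1 0.6 0.8
   vertex 0.1 4.6 4.0
  endloop
 endfacet
 facet normal 0.180 0.937 0.299
  outer loop
   vertex 2.0 5.0 1.6
   vertex 0.1 4.6 4.0
   vertex 1.9 4.0 4.8
  endloop
 endfacet
 facet normal -0.850 -0.282 -0.445
  outer loop
   vertex 1.3 2.4 3.1
   vertex 0.1 4.6 4.0
   vertex 3.1 0.6 0.8
  endloop
 endfacet
 facet normal -0.509 -0.825 0.247
  outer loop
   vertex 1.3 2.4 3.1
   vertex 3.1 0.6 0.8
   vertex 4.2 0.4 2.4
  endloop
 endfacet
 facet normal -0.469 -0.806 0.361
  outer loop
   vertex 1.3 2.4 3.1
   vertex 4.2 0.4 2.4
   vertex 4.3 0.7 3.2
  endloop
 endfacet
 facet normal -0.485 -0.545 0.684
  outer loop
   vertex 1.3 2.4 3.1
   vertex 1.9 4.0 4.8
   vertex 0.1 4.6 4.0
  endloop
 endfacet
 facet normal -0.368 -0.609 0.703
  outer loop
   vertex 1.3 2.4 3.1
   vertex 4.3 0.7 3.2
   vertex 1.9 4.0 4.8
  endloop
 endfacet
 facet normal 0.907 -0.279 -0.314
  outer loop
   vertex 4.8 4.6 0.4
   vertex 5.0 3.9 1.6
   vertex 4.2 0.4 2.4
  endloop
 endfacet
 facet normal 0.743 -0.371 -0.557
  outer loop
   vertex 4.8 4.6 0.4
   vertex 4.2 0.4 2.4
   vertex 3.1 0.6 0.8
  endloop
 endfacet
 facet normal -0.384 0.071 -0.920
  outer loop
   vertex 4.8 4.6 0.4
   vertex 3.1 0.6 0.8
   vertex 2.0 5.0 1.6
  endloop
 endfacet
 facet normal 0.437 0.807 0.398
  outer loop
   vertex 4.8 4.6 0.4
   vertex 1.9 4.0 4.8
   vertex 5.0 3.9 1.6
  endloop
 endfacet
 facet normal 0.258 0.920 0.296
  outer loop
   vertex 4.8 4.6 0.4
   vertex 2.0 5.0 1.6
   vertex 1.9 4.0 4.8
  endloop
 endfacet
 facet normal 0.452 0.791 0.413
  outer loop
   vertex 3.4 3.3 4.5
   vertex 5.0 3.9 1.6
   vertex 1.9 4.0 4.8
  endloop
 endfacet
 facet normal 0.869 0.055 0.491
  outer loop
   vertex 3.4 3.3 4.5
   vertex 4.3 0.7 3.2
   vertex 5.0 3.9 1.6
  endloop
 endfacet
 facet normal -0.035 -0.457 0.889
  outer loop
   vertex 3.4 3.3 4.5
   vertex 1.9 4.0 4.8
   vertex 4.3 0.7 3.2
  endloop
 endfacet
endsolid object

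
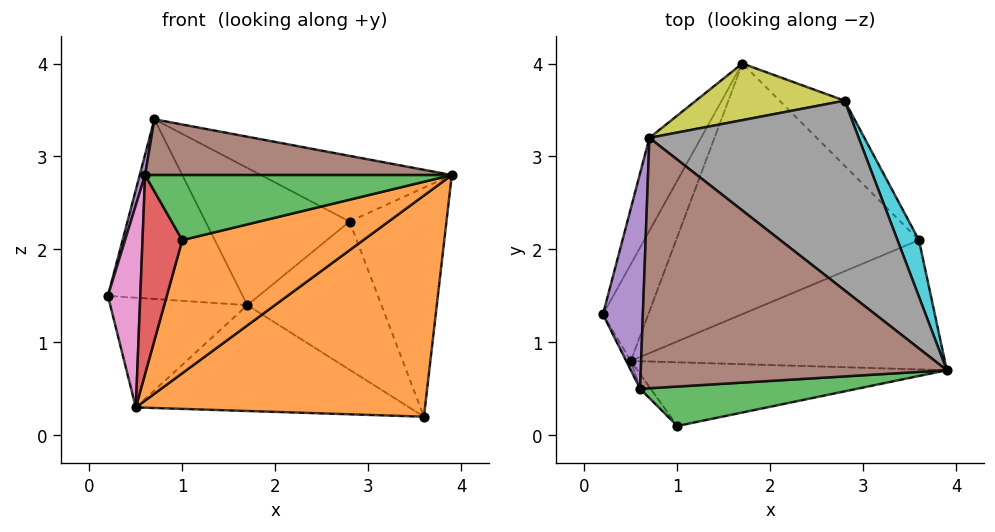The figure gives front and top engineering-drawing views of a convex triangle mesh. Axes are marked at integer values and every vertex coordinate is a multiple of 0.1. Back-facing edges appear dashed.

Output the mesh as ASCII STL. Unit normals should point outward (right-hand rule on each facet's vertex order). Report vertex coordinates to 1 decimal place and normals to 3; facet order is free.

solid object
 facet normal -0.852 0.465 -0.240
  outer loop
   vertex 0.7 3.2 3.4
   vertex 1.7 4.0 1.4
   vertex 0.2 1.3 1.5
  endloop
 endfacet
 facet normal 0.327 -0.816 -0.477
  outer loop
   vertex 0.5 0.8 0.3
   vertex 3.6 2.1 0.2
   vertex 3.9 0.7 2.8
  endloop
 endfacet
 facet normal -0.813 0.437 -0.385
  outer loop
   vertex 0.5 0.8 0.3
   vertex 0.2 1.3 1.5
   vertex 1.7 4.0 1.4
  endloop
 endfacet
 facet normal -0.189 0.382 -0.905
  outer loop
   vertex 0.5 0.8 0.3
   vertex 1.7 4.0 1.4
   vertex 3.6 2.1 0.2
  endloop
 endfacet
 facet normal -0.960 -0.026 0.279
  outer loop
   vertex 0.6 0.5 2.8
   vertex 0.7 3.2 3.4
   vertex 0.2 1.3 1.5
  endloop
 endfacet
 facet normal 0.013 -0.217 0.976
  outer loop
   vertex 0.6 0.5 2.8
   vertex 3.9 0.7 2.8
   vertex 0.7 3.2 3.4
  endloop
 endfacet
 facet normal -0.880 -0.475 -0.022
  outer loop
   vertex 0.6 0.5 2.8
   vertex 0.2 1.3 1.5
   vertex 0.5 0.8 0.3
  endloop
 endfacet
 facet normal 0.397 0.300 0.867
  outer loop
   vertex 2.8 3.6 2.3
   vertex 0.7 3.2 3.4
   vertex 3.9 0.7 2.8
  endloop
 endfacet
 facet normal 0.024 0.924 0.382
  outer loop
   vertex 2.8 3.6 2.3
   vertex 1.7 4.0 1.4
   vertex 0.7 3.2 3.4
  endloop
 endfacet
 facet normal 0.926 0.367 0.091
  outer loop
   vertex 2.8 3.6 2.3
   vertex 3.9 0.7 2.8
   vertex 3.6 2.1 0.2
  endloop
 endfacet
 facet normal 0.552 0.764 -0.335
  outer loop
   vertex 2.8 3.6 2.3
   vertex 3.6 2.1 0.2
   vertex 1.7 4.0 1.4
  endloop
 endfacet
 facet normal 0.279 -0.866 -0.414
  outer loop
   vertex 1.0 0.1 2.1
   vertex 0.5 0.8 0.3
   vertex 3.9 0.7 2.8
  endloop
 endfacet
 facet normal 0.052 -0.854 0.518
  outer loop
   vertex 1.0 0.1 2.1
   vertex 3.9 0.7 2.8
   vertex 0.6 0.5 2.8
  endloop
 endfacet
 facet normal -0.748 -0.662 -0.049
  outer loop
   vertex 1.0 0.1 2.1
   vertex 0.6 0.5 2.8
   vertex 0.5 0.8 0.3
  endloop
 endfacet
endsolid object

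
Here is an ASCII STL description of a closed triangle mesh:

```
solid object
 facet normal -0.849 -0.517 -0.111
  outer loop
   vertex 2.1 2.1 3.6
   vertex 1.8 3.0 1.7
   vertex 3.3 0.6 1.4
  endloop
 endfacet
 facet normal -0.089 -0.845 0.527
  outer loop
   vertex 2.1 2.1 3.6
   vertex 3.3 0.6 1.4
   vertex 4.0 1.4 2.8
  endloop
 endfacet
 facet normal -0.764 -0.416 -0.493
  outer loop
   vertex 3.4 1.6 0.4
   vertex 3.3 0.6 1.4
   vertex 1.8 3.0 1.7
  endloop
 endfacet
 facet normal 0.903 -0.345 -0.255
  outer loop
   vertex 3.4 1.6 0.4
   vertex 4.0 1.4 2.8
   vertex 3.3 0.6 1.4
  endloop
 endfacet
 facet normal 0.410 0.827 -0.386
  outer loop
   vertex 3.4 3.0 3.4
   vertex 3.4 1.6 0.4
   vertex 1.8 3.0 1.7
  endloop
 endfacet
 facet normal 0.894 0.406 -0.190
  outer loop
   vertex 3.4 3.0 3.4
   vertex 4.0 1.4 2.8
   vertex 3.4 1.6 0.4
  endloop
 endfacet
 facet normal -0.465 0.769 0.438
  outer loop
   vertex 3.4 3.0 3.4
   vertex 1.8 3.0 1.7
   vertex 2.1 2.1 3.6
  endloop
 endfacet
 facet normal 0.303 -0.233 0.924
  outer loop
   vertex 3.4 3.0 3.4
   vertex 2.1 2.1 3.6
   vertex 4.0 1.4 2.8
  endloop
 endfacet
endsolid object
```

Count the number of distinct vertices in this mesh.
6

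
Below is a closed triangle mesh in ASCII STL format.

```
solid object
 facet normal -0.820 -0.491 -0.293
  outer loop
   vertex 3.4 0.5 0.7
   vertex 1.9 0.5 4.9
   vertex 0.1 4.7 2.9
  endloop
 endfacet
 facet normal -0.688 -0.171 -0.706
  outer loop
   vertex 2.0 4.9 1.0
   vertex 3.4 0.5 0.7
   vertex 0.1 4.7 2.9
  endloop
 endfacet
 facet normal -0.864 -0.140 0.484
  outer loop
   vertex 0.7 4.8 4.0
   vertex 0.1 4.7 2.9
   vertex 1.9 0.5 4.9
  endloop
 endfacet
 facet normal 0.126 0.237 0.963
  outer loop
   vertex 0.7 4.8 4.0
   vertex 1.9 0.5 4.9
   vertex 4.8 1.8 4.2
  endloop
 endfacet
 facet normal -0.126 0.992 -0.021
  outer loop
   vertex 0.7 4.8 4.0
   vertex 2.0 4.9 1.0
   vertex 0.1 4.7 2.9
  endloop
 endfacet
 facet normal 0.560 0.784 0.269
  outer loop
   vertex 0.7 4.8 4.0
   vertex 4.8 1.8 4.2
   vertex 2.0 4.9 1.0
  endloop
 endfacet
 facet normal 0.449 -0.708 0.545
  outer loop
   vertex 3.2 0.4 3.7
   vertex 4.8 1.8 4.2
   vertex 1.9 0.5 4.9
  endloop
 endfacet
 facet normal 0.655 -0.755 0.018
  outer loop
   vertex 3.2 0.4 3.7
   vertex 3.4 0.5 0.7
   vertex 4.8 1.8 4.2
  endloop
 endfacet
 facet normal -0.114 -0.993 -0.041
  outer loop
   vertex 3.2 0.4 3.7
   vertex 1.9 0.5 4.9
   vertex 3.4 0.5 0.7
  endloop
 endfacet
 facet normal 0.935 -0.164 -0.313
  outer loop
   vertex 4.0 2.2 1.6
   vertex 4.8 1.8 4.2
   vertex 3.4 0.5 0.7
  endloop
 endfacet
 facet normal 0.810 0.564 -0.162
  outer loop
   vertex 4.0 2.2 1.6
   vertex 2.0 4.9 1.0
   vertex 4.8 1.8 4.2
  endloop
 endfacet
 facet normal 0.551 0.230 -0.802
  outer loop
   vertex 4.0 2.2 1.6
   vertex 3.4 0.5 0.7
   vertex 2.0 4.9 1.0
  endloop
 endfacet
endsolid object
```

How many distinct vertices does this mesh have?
8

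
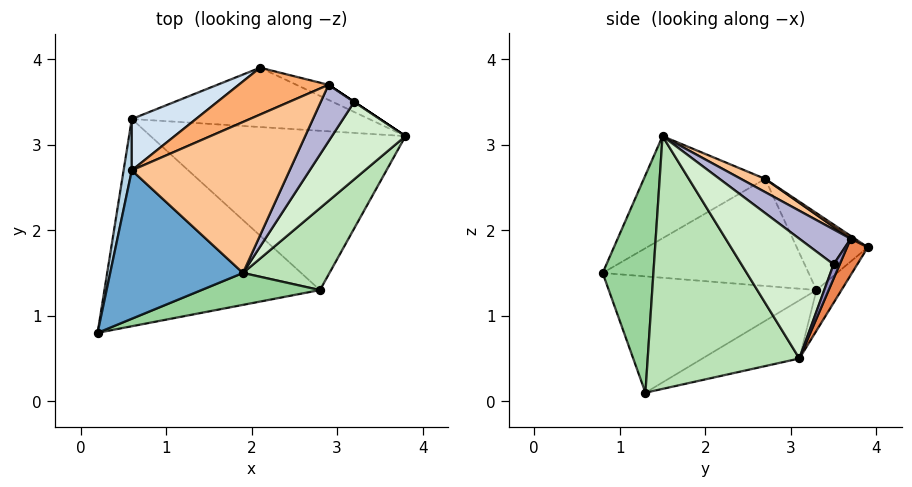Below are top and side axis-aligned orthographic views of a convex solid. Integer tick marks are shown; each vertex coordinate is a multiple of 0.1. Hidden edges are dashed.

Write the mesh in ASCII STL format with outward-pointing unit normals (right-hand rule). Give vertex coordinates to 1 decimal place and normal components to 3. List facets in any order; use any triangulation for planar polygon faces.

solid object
 facet normal -0.579 -0.314 0.753
  outer loop
   vertex 0.6 2.7 2.6
   vertex 0.2 0.8 1.5
   vertex 1.9 1.5 3.1
  endloop
 endfacet
 facet normal -0.106 0.779 -0.618
  outer loop
   vertex 0.6 3.3 1.3
   vertex 2.1 3.9 1.8
   vertex 3.8 3.1 0.5
  endloop
 endfacet
 facet normal -0.984 0.163 0.075
  outer loop
   vertex 0.6 3.3 1.3
   vertex 0.2 0.8 1.5
   vertex 0.6 2.7 2.6
  endloop
 endfacet
 facet normal -0.449 0.811 0.374
  outer loop
   vertex 0.6 3.3 1.3
   vertex 0.6 2.7 2.6
   vertex 2.1 3.9 1.8
  endloop
 endfacet
 facet normal 0.263 0.936 -0.232
  outer loop
   vertex 2.9 3.7 1.9
   vertex 3.8 3.1 0.5
   vertex 2.1 3.9 1.8
  endloop
 endfacet
 facet normal 0.027 0.531 0.847
  outer loop
   vertex 2.9 3.7 1.9
   vertex 2.1 3.9 1.8
   vertex 0.6 2.7 2.6
  endloop
 endfacet
 facet normal 0.074 0.451 0.889
  outer loop
   vertex 2.9 3.7 1.9
   vertex 0.6 2.7 2.6
   vertex 1.9 1.5 3.1
  endloop
 endfacet
 facet normal -0.475 0.006 -0.880
  outer loop
   vertex 2.8 1.3 0.1
   vertex 0.2 0.8 1.5
   vertex 0.6 3.3 1.3
  endloop
 endfacet
 facet normal -0.211 0.322 -0.923
  outer loop
   vertex 2.8 1.3 0.1
   vertex 0.6 3.3 1.3
   vertex 3.8 3.1 0.5
  endloop
 endfacet
 facet normal 0.260 -0.955 0.142
  outer loop
   vertex 2.8 1.3 0.1
   vertex 1.9 1.5 3.1
   vertex 0.2 0.8 1.5
  endloop
 endfacet
 facet normal 0.812 -0.513 0.278
  outer loop
   vertex 2.8 1.3 0.1
   vertex 3.8 3.1 0.5
   vertex 1.9 1.5 3.1
  endloop
 endfacet
 facet normal 0.841 -0.159 0.517
  outer loop
   vertex 3.2 3.5 1.6
   vertex 1.9 1.5 3.1
   vertex 3.8 3.1 0.5
  endloop
 endfacet
 facet normal 0.555 0.832 0.000
  outer loop
   vertex 3.2 3.5 1.6
   vertex 3.8 3.1 0.5
   vertex 2.9 3.7 1.9
  endloop
 endfacet
 facet normal 0.722 0.048 0.690
  outer loop
   vertex 3.2 3.5 1.6
   vertex 2.9 3.7 1.9
   vertex 1.9 1.5 3.1
  endloop
 endfacet
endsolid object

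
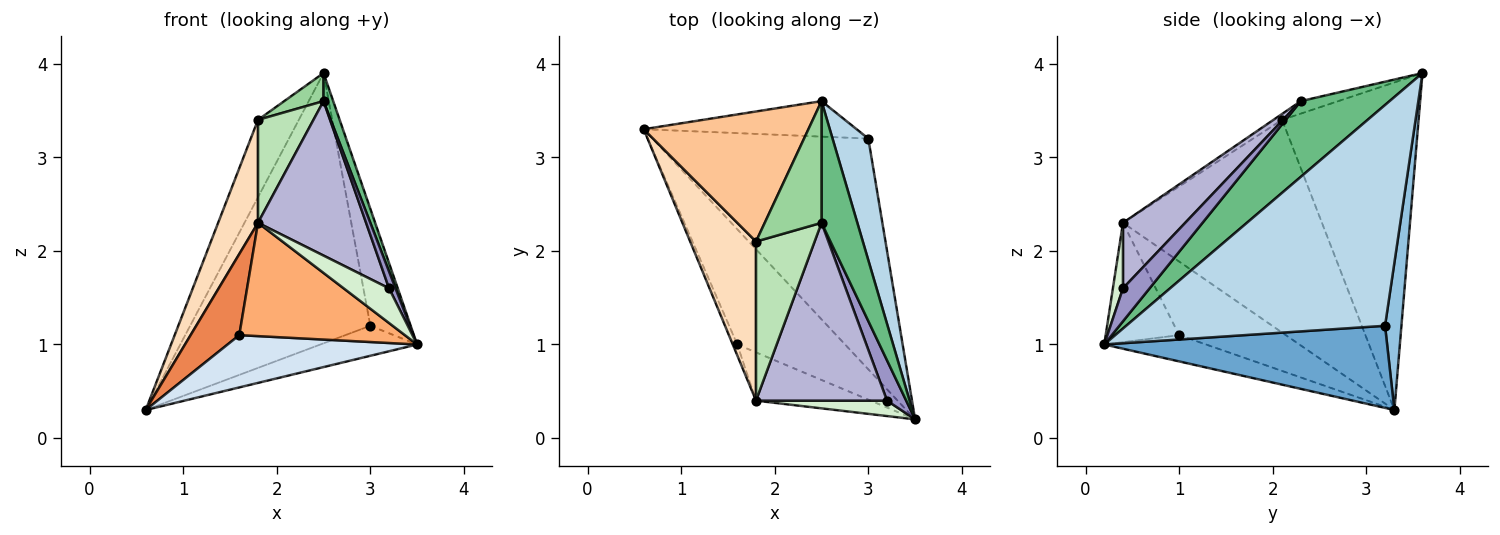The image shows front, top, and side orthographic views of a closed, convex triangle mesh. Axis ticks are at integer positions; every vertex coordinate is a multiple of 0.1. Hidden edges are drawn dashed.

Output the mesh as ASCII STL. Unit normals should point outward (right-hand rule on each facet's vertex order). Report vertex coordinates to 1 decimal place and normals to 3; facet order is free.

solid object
 facet normal 0.353 0.121 -0.928
  outer loop
   vertex 3.0 3.2 1.2
   vertex 3.5 0.2 1.0
   vertex 0.6 3.3 0.3
  endloop
 endfacet
 facet normal 0.090 0.987 -0.130
  outer loop
   vertex 3.0 3.2 1.2
   vertex 0.6 3.3 0.3
   vertex 2.5 3.6 3.9
  endloop
 endfacet
 facet normal 0.976 0.152 0.158
  outer loop
   vertex 3.0 3.2 1.2
   vertex 2.5 3.6 3.9
   vertex 3.5 0.2 1.0
  endloop
 endfacet
 facet normal -0.217 -0.403 -0.889
  outer loop
   vertex 1.6 1.0 1.1
   vertex 0.6 3.3 0.3
   vertex 3.5 0.2 1.0
  endloop
 endfacet
 facet normal -0.908 -0.414 -0.056
  outer loop
   vertex 1.6 1.0 1.1
   vertex 1.8 0.4 2.3
   vertex 0.6 3.3 0.3
  endloop
 endfacet
 facet normal -0.378 -0.852 -0.363
  outer loop
   vertex 1.6 1.0 1.1
   vertex 3.5 0.2 1.0
   vertex 1.8 0.4 2.3
  endloop
 endfacet
 facet normal -0.863 0.258 0.434
  outer loop
   vertex 1.8 2.1 3.4
   vertex 2.5 3.6 3.9
   vertex 0.6 3.3 0.3
  endloop
 endfacet
 facet normal -0.938 -0.188 0.290
  outer loop
   vertex 1.8 2.1 3.4
   vertex 0.6 3.3 0.3
   vertex 1.8 0.4 2.3
  endloop
 endfacet
 facet normal 0.900 -0.098 0.425
  outer loop
   vertex 2.5 2.3 3.6
   vertex 3.5 0.2 1.0
   vertex 2.5 3.6 3.9
  endloop
 endfacet
 facet normal -0.209 -0.220 0.953
  outer loop
   vertex 2.5 2.3 3.6
   vertex 2.5 3.6 3.9
   vertex 1.8 2.1 3.4
  endloop
 endfacet
 facet normal -0.084 -0.541 0.837
  outer loop
   vertex 2.5 2.3 3.6
   vertex 1.8 2.1 3.4
   vertex 1.8 0.4 2.3
  endloop
 endfacet
 facet normal 0.199 -0.896 0.398
  outer loop
   vertex 3.2 0.4 1.6
   vertex 1.8 0.4 2.3
   vertex 3.5 0.2 1.0
  endloop
 endfacet
 facet normal 0.846 -0.206 0.492
  outer loop
   vertex 3.2 0.4 1.6
   vertex 3.5 0.2 1.0
   vertex 2.5 2.3 3.6
  endloop
 endfacet
 facet normal 0.353 -0.613 0.706
  outer loop
   vertex 3.2 0.4 1.6
   vertex 2.5 2.3 3.6
   vertex 1.8 0.4 2.3
  endloop
 endfacet
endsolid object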